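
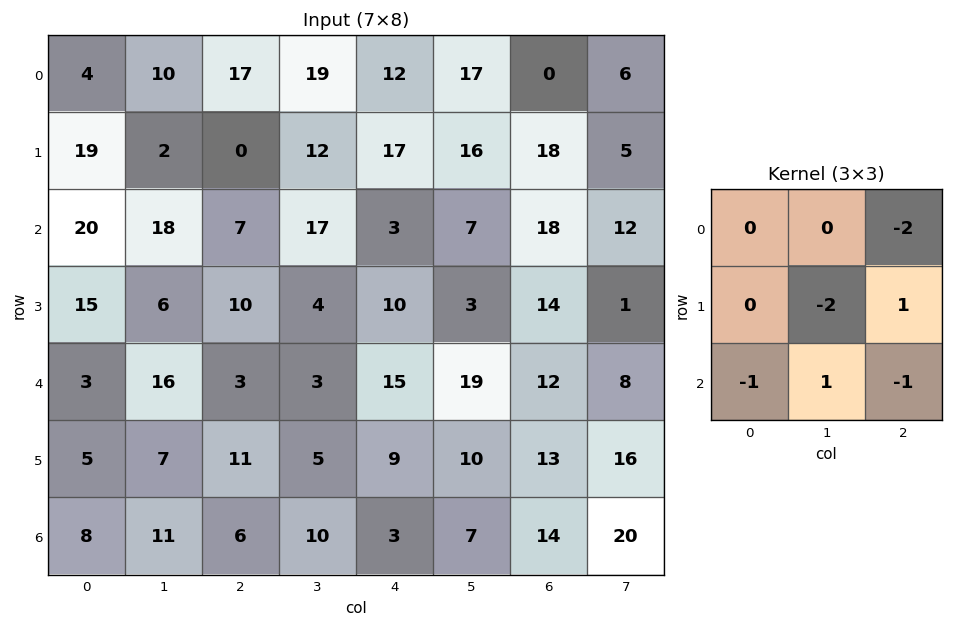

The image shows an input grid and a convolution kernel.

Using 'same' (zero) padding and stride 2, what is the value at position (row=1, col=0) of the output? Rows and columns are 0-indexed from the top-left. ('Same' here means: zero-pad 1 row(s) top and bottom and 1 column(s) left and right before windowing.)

-17

The receptive field on the zero-padded input at this output position is [0 19 2 / 0 20 18 / 0 15 6]. Elementwise product with the kernel and sum: 2·-2 + 20·-2 + 18·1 + 0·-1 + 15·1 + 6·-1.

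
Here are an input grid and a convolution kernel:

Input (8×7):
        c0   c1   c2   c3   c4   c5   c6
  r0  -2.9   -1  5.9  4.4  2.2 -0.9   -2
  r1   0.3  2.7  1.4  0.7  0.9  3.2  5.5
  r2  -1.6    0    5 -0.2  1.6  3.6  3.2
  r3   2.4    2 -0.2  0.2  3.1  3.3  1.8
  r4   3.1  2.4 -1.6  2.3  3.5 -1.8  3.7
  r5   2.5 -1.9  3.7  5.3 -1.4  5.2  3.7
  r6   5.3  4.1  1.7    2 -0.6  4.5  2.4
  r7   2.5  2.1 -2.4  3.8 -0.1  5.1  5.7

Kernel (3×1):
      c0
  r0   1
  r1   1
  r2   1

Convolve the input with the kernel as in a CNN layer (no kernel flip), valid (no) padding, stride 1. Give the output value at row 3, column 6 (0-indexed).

9.2

The receptive field on the input at this output position is [1.8 / 3.7 / 3.7]. Elementwise product with the kernel and sum: 1.8·1 + 3.7·1 + 3.7·1.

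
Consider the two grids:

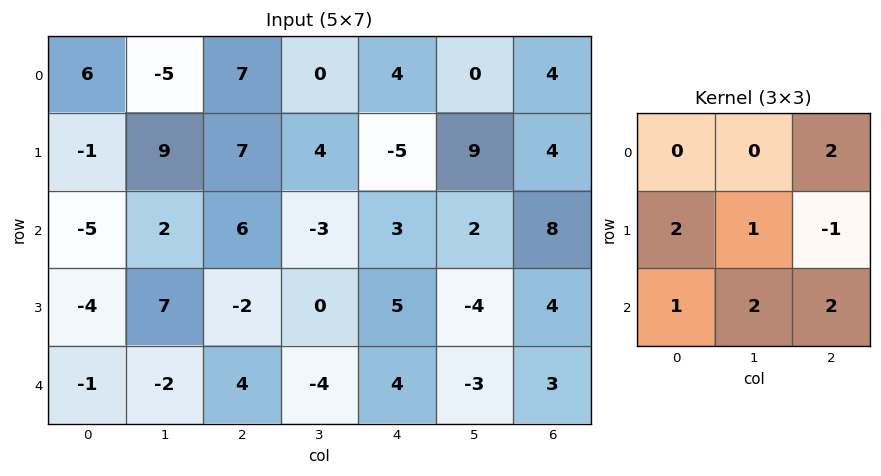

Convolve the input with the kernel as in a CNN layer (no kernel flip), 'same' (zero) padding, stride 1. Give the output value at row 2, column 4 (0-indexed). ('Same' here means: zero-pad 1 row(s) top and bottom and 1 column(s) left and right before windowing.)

15

The receptive field on the zero-padded input at this output position is [4 -5 9 / -3 3 2 / 0 5 -4]. Elementwise product with the kernel and sum: 9·2 + -3·2 + 3·1 + 2·-1 + 0·1 + 5·2 + -4·2.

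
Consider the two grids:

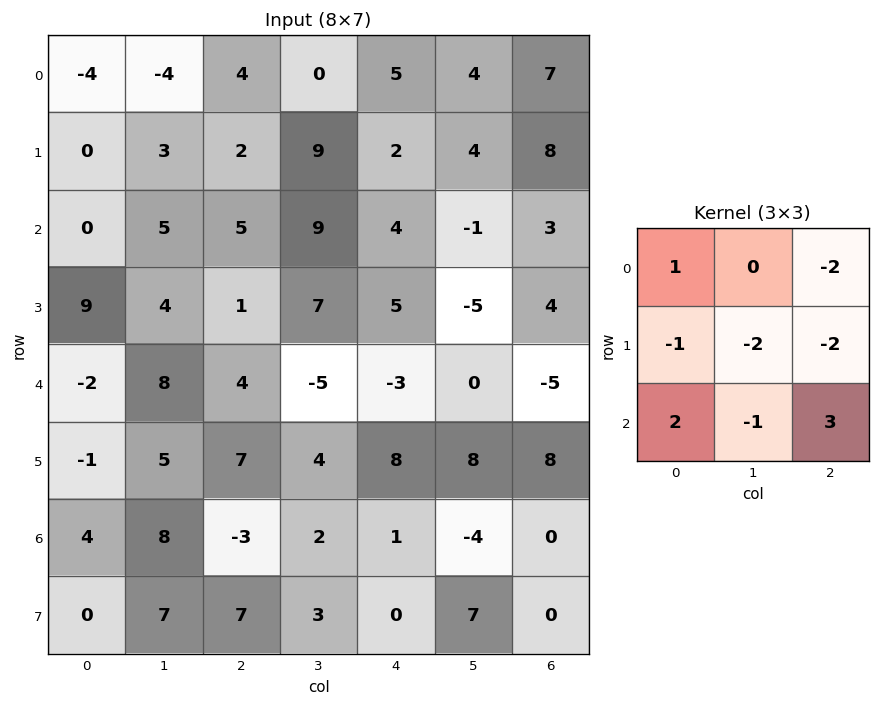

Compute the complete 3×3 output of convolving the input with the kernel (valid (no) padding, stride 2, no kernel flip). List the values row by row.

-12 -17 -17
-29 -24 -26
-42 -26 -27

Output[0,0]: The receptive field on the input at this output position is [-4 -4 4 / 0 3 2 / 0 5 5]. Elementwise product with the kernel and sum: -4·1 + 4·-2 + 0·-1 + 3·-2 + 2·-2 + 0·2 + 5·-1 + 5·3.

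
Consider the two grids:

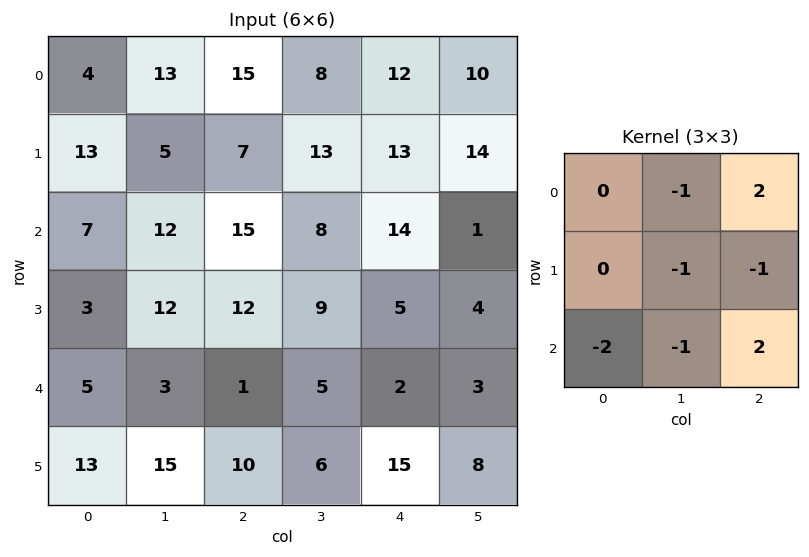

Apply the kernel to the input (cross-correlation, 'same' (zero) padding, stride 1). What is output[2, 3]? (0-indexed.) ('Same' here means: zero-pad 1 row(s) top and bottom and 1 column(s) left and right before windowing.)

-32

The receptive field on the zero-padded input at this output position is [7 13 13 / 15 8 14 / 12 9 5]. Elementwise product with the kernel and sum: 13·-1 + 13·2 + 8·-1 + 14·-1 + 12·-2 + 9·-1 + 5·2.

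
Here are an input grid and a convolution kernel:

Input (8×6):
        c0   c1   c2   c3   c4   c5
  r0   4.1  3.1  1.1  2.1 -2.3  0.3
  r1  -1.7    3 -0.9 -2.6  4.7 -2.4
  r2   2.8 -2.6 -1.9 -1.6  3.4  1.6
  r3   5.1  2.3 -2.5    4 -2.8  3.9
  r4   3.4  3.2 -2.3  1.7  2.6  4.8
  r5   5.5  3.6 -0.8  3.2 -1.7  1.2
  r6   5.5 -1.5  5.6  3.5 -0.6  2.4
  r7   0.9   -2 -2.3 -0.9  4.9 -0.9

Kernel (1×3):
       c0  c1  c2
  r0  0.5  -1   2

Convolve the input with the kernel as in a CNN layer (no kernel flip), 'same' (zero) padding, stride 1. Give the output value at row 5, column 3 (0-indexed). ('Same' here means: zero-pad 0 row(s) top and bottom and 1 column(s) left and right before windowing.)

The receptive field on the zero-padded input at this output position is [-0.8 3.2 -1.7]. Elementwise product with the kernel and sum: -0.8·0.5 + 3.2·-1 + -1.7·2.

-7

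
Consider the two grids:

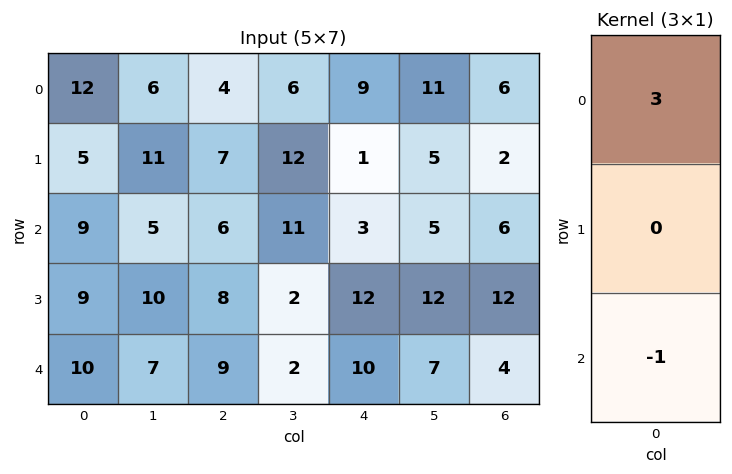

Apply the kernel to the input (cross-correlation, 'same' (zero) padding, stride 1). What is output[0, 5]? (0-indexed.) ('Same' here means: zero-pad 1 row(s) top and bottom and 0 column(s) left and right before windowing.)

-5

The receptive field on the zero-padded input at this output position is [0 / 11 / 5]. Elementwise product with the kernel and sum: 0·3 + 5·-1.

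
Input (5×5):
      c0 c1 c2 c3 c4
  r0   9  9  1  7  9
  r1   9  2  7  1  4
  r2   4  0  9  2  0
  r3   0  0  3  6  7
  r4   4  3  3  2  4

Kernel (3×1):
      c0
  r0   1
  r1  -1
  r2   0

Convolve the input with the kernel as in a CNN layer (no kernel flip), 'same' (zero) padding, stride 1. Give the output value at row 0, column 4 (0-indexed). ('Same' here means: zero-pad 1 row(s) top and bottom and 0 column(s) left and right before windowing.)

The receptive field on the zero-padded input at this output position is [0 / 9 / 4]. Elementwise product with the kernel and sum: 0·1 + 9·-1.

-9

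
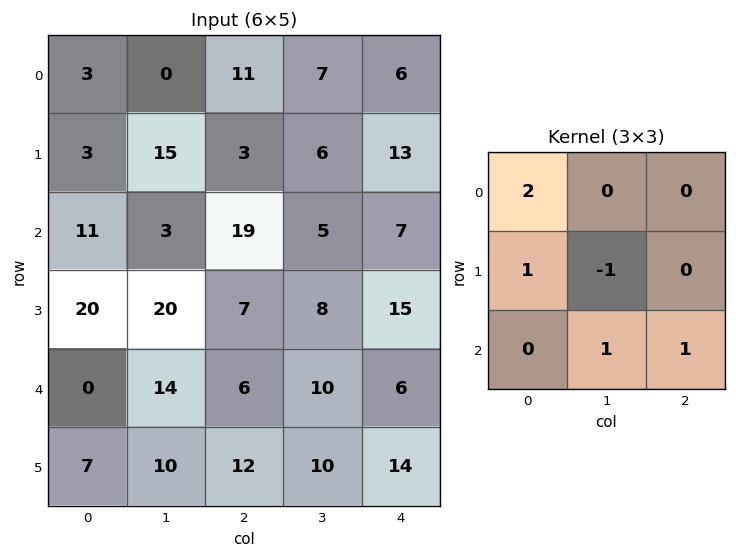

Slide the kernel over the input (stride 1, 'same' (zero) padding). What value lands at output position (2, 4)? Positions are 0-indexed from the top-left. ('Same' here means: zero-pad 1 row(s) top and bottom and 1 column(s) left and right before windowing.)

The receptive field on the zero-padded input at this output position is [6 13 0 / 5 7 0 / 8 15 0]. Elementwise product with the kernel and sum: 6·2 + 5·1 + 7·-1 + 15·1 + 0·1.

25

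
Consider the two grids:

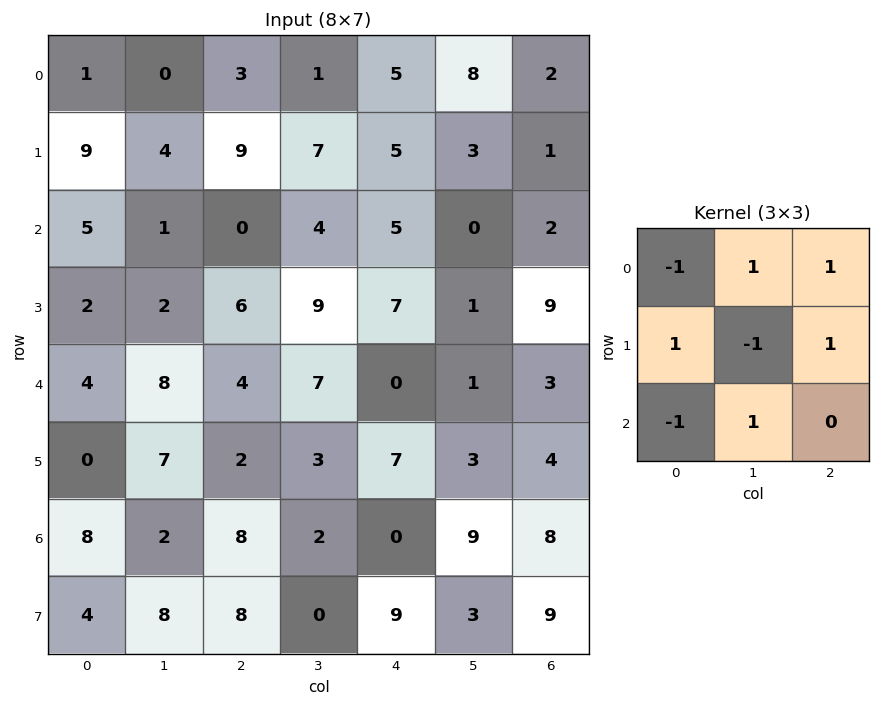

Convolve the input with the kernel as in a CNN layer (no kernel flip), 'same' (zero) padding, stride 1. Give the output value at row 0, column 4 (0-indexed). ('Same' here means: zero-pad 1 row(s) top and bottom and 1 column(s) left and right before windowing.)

The receptive field on the zero-padded input at this output position is [0 0 0 / 1 5 8 / 7 5 3]. Elementwise product with the kernel and sum: 0·-1 + 0·1 + 0·1 + 1·1 + 5·-1 + 8·1 + 7·-1 + 5·1.

2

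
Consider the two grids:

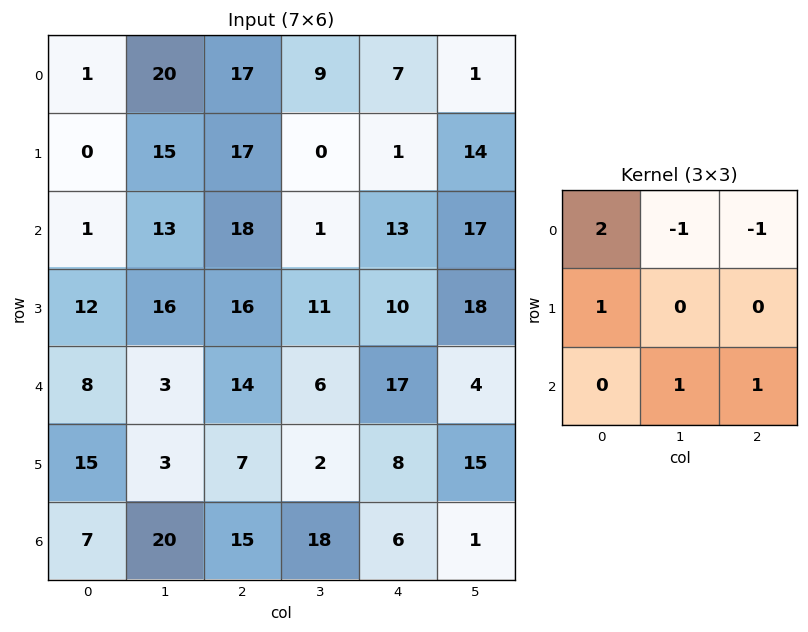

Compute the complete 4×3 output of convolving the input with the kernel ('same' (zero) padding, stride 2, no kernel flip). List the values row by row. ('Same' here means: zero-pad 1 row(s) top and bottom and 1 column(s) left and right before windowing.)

15 37 24
13 53 14
-10 17 23
-18 17 -1

Output[0,0]: The receptive field on the zero-padded input at this output position is [0 0 0 / 0 1 20 / 0 0 15]. Elementwise product with the kernel and sum: 0·2 + 0·-1 + 0·-1 + 0·1 + 0·1 + 15·1.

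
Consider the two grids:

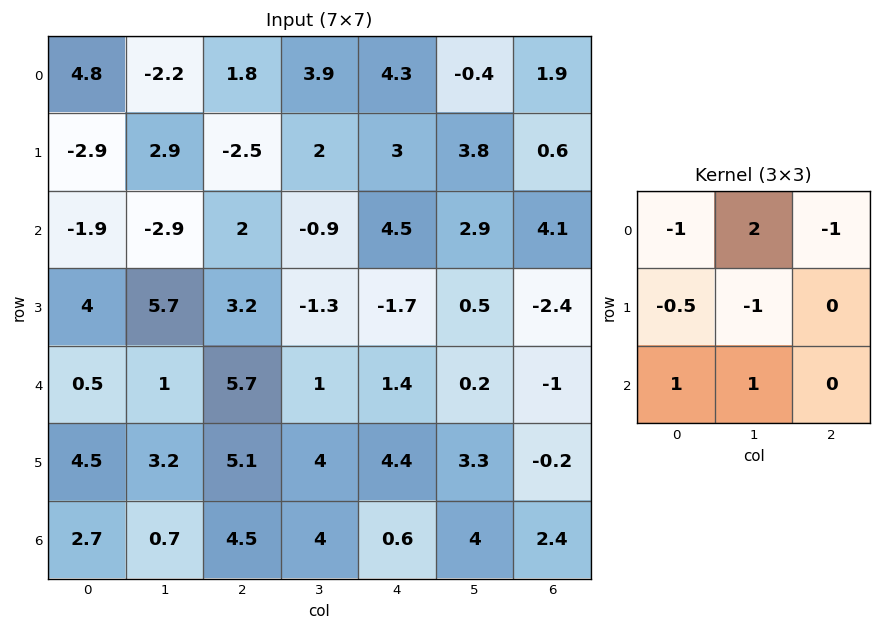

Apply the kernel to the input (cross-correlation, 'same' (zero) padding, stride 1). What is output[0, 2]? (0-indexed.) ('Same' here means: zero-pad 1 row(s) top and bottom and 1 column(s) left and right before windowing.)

-0.3

The receptive field on the zero-padded input at this output position is [0 0 0 / -2.2 1.8 3.9 / 2.9 -2.5 2]. Elementwise product with the kernel and sum: 0·-1 + 0·2 + 0·-1 + -2.2·-0.5 + 1.8·-1 + 2.9·1 + -2.5·1.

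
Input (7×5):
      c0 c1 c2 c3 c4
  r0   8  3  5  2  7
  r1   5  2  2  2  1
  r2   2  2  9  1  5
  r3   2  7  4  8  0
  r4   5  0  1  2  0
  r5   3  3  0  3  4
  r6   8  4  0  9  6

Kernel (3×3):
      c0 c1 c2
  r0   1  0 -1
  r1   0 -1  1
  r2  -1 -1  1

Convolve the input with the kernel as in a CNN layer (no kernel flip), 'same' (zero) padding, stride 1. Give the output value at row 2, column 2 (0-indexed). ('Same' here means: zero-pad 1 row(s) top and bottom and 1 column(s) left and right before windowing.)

The receptive field on the zero-padded input at this output position is [2 2 2 / 2 9 1 / 7 4 8]. Elementwise product with the kernel and sum: 2·1 + 2·-1 + 9·-1 + 1·1 + 7·-1 + 4·-1 + 8·1.

-11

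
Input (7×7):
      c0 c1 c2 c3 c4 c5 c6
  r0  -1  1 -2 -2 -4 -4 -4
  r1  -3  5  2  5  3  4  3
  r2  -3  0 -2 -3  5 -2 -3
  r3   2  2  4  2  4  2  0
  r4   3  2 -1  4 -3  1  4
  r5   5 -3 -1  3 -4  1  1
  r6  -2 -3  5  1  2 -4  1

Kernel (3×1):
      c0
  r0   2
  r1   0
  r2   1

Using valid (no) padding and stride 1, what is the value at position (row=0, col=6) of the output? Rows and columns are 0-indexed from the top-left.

-11

The receptive field on the input at this output position is [-4 / 3 / -3]. Elementwise product with the kernel and sum: -4·2 + -3·1.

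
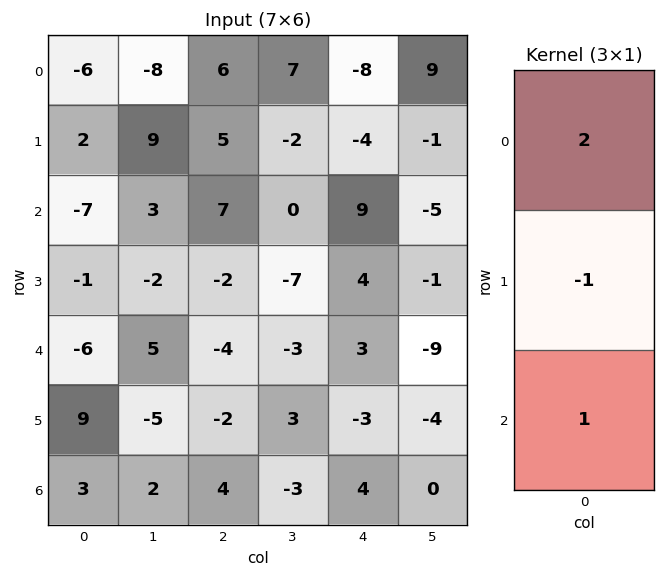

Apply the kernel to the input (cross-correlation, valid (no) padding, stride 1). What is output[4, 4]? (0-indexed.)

The receptive field on the input at this output position is [3 / -3 / 4]. Elementwise product with the kernel and sum: 3·2 + -3·-1 + 4·1.

13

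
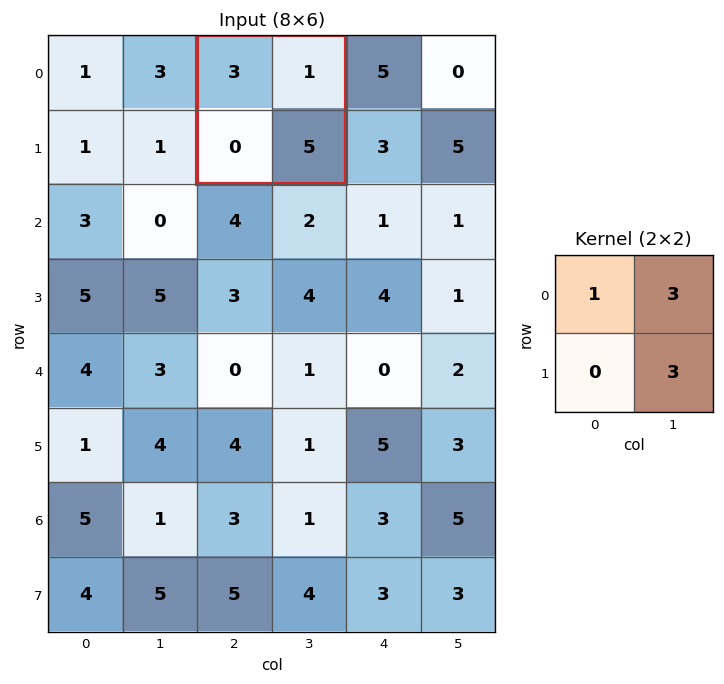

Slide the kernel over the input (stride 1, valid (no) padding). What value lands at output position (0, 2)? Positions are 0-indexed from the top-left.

21

The receptive field on the input at this output position is [3 1 / 0 5]. Elementwise product with the kernel and sum: 3·1 + 1·3 + 5·3.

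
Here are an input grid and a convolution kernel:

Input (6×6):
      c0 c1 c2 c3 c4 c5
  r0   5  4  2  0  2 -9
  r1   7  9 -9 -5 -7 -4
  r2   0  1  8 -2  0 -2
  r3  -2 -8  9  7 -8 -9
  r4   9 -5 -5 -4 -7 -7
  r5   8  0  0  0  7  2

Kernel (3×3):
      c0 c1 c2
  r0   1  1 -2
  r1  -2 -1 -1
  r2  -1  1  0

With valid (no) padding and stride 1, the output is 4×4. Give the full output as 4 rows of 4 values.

-8 9 18 43
19 19 -16 -13
-26 13 -10 2
-44 6 53 46

Output[0,0]: The receptive field on the input at this output position is [5 4 2 / 7 9 -9 / 0 1 8]. Elementwise product with the kernel and sum: 5·1 + 4·1 + 2·-2 + 7·-2 + 9·-1 + -9·-1 + 0·-1 + 1·1.
Output[0,1]: The receptive field on the input at this output position is [4 2 0 / 9 -9 -5 / 1 8 -2]. Elementwise product with the kernel and sum: 4·1 + 2·1 + 0·-2 + 9·-2 + -9·-1 + -5·-1 + 1·-1 + 8·1.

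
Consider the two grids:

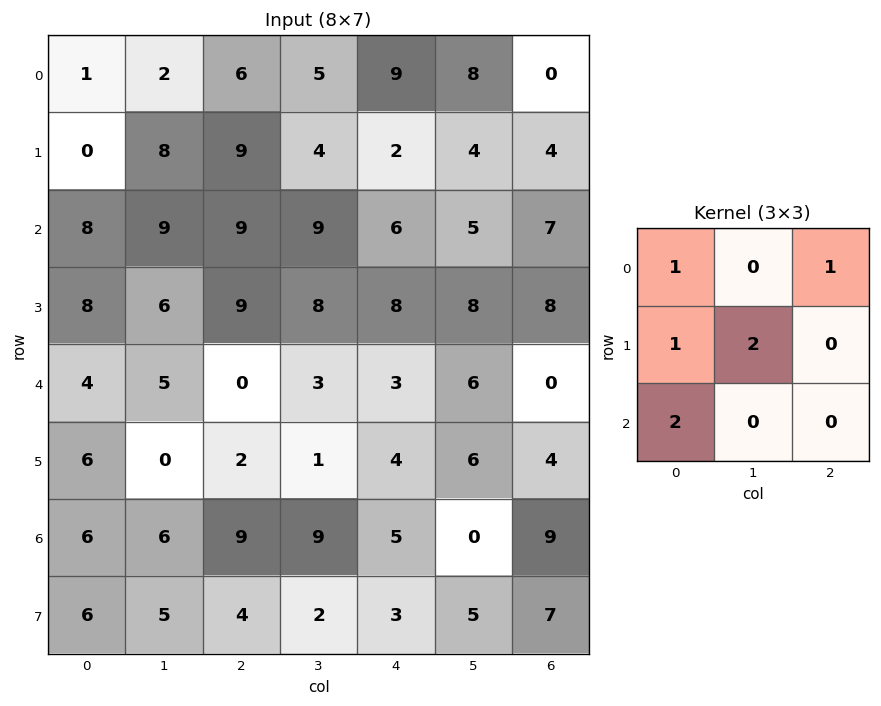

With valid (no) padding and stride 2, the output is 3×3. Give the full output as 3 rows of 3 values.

39 50 31
45 40 43
22 25 29

Output[0,0]: The receptive field on the input at this output position is [1 2 6 / 0 8 9 / 8 9 9]. Elementwise product with the kernel and sum: 1·1 + 6·1 + 0·1 + 8·2 + 8·2.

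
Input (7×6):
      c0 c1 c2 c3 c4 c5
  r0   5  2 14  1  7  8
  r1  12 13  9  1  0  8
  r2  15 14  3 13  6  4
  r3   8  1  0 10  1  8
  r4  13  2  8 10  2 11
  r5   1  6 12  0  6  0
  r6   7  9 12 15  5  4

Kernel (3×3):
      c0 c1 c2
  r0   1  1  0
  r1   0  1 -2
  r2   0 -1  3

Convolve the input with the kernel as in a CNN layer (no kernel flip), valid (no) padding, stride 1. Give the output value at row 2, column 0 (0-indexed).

52

The receptive field on the input at this output position is [15 14 3 / 8 1 0 / 13 2 8]. Elementwise product with the kernel and sum: 15·1 + 14·1 + 1·1 + 0·-2 + 2·-1 + 8·3.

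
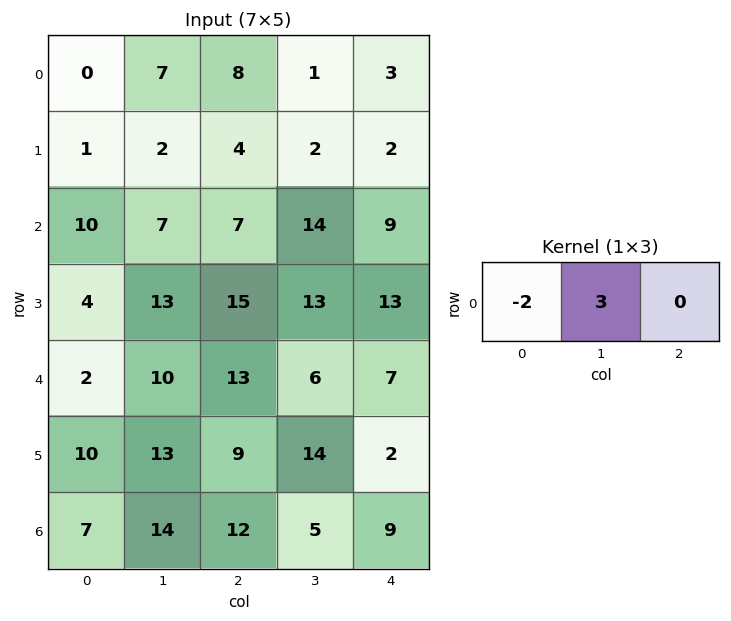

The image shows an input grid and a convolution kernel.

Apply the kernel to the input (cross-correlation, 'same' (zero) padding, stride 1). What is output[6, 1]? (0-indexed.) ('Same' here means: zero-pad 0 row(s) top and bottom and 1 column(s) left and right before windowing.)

28

The receptive field on the zero-padded input at this output position is [7 14 12]. Elementwise product with the kernel and sum: 7·-2 + 14·3.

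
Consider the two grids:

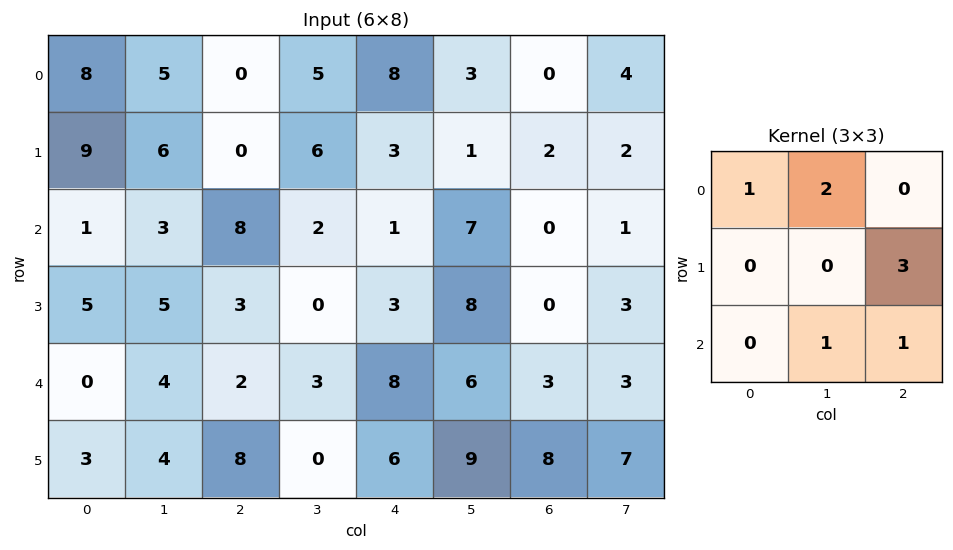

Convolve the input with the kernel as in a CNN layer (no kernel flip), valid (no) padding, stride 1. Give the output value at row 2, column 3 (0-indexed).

42

The receptive field on the input at this output position is [2 1 7 / 0 3 8 / 3 8 6]. Elementwise product with the kernel and sum: 2·1 + 1·2 + 8·3 + 8·1 + 6·1.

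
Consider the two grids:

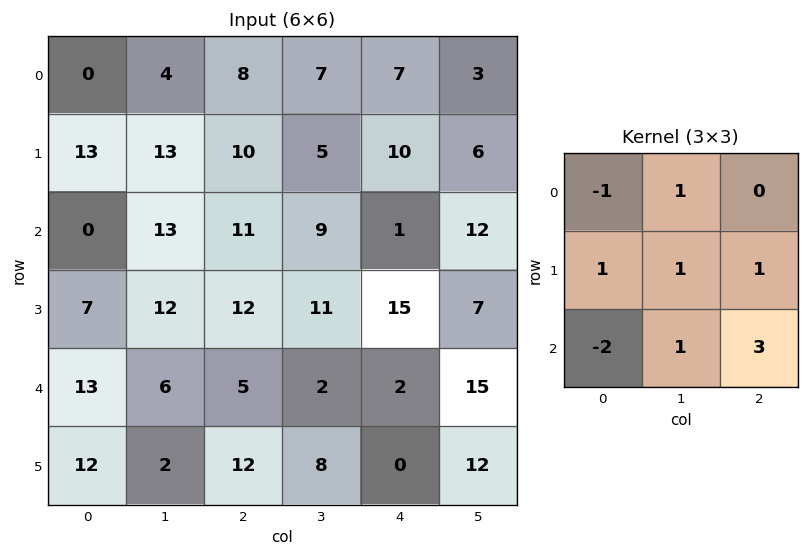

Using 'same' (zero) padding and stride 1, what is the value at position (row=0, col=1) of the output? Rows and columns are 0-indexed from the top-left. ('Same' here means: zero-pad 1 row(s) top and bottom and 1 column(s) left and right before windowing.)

The receptive field on the zero-padded input at this output position is [0 0 0 / 0 4 8 / 13 13 10]. Elementwise product with the kernel and sum: 0·-1 + 0·1 + 0·1 + 4·1 + 8·1 + 13·-2 + 13·1 + 10·3.

29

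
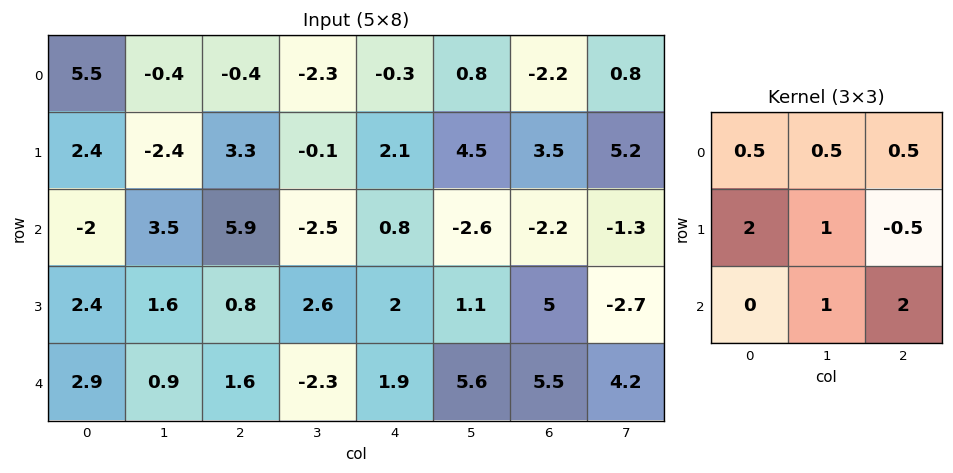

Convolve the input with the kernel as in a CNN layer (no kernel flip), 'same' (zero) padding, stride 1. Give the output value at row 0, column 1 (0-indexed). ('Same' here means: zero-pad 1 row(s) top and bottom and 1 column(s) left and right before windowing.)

15

The receptive field on the zero-padded input at this output position is [0 0 0 / 5.5 -0.4 -0.4 / 2.4 -2.4 3.3]. Elementwise product with the kernel and sum: 0·0.5 + 0·0.5 + 0·0.5 + 5.5·2 + -0.4·1 + -0.4·-0.5 + -2.4·1 + 3.3·2.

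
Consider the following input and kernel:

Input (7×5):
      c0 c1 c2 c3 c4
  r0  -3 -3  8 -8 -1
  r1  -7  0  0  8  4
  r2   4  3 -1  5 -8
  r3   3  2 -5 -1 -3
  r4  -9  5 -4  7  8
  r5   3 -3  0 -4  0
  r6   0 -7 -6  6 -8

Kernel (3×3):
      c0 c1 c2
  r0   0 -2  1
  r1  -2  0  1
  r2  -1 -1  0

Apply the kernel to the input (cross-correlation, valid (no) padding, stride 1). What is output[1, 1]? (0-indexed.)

10

The receptive field on the input at this output position is [0 0 8 / 3 -1 5 / 2 -5 -1]. Elementwise product with the kernel and sum: 0·-2 + 8·1 + 3·-2 + 5·1 + 2·-1 + -5·-1.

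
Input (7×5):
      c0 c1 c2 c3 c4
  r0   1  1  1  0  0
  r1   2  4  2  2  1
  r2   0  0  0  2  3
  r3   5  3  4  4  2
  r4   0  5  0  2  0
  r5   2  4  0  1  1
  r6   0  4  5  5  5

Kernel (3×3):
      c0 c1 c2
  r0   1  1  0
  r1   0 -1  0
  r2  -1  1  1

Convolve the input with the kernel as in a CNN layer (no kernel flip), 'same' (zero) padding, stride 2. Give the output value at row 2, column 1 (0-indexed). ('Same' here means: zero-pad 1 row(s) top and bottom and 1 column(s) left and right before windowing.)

4

The receptive field on the zero-padded input at this output position is [3 4 4 / 5 0 2 / 4 0 1]. Elementwise product with the kernel and sum: 3·1 + 4·1 + 0·-1 + 4·-1 + 0·1 + 1·1.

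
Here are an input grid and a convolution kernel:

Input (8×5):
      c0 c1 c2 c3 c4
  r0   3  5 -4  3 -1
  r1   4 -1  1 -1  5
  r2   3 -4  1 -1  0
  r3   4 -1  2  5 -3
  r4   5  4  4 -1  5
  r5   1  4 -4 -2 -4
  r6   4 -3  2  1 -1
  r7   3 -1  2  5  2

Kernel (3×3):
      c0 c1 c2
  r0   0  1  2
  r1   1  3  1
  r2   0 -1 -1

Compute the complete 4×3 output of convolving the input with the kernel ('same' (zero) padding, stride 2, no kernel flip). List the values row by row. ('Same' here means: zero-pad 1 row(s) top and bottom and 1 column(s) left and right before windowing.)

Output[0,0]: The receptive field on the zero-padded input at this output position is [0 0 0 / 0 3 5 / 0 4 -1]. Elementwise product with the kernel and sum: 0·1 + 0·2 + 0·1 + 3·3 + 5·1 + 4·-1 + -1·-1.
Output[0,1]: The receptive field on the zero-padded input at this output position is [0 0 0 / 5 -4 3 / -1 1 -1]. Elementwise product with the kernel and sum: 0·1 + 0·2 + 5·1 + -4·3 + 3·1 + 1·-1 + -1·-1.

11 -4 -5
4 -10 7
16 33 15
16 -11 -8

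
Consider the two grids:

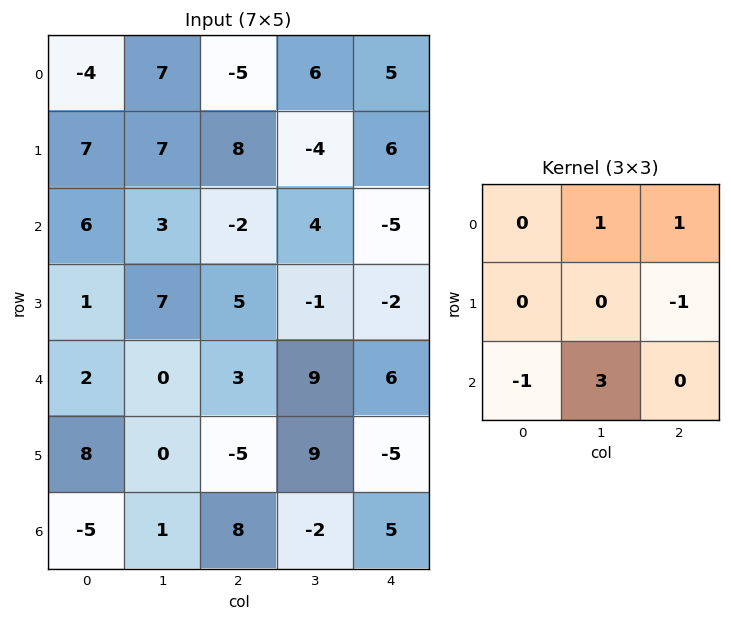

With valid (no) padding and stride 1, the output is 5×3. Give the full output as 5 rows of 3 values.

-3 -4 19
37 8 -1
-6 12 25
1 -20 23
16 26 6

Output[0,0]: The receptive field on the input at this output position is [-4 7 -5 / 7 7 8 / 6 3 -2]. Elementwise product with the kernel and sum: 7·1 + -5·1 + 8·-1 + 6·-1 + 3·3.
Output[0,1]: The receptive field on the input at this output position is [7 -5 6 / 7 8 -4 / 3 -2 4]. Elementwise product with the kernel and sum: -5·1 + 6·1 + -4·-1 + 3·-1 + -2·3.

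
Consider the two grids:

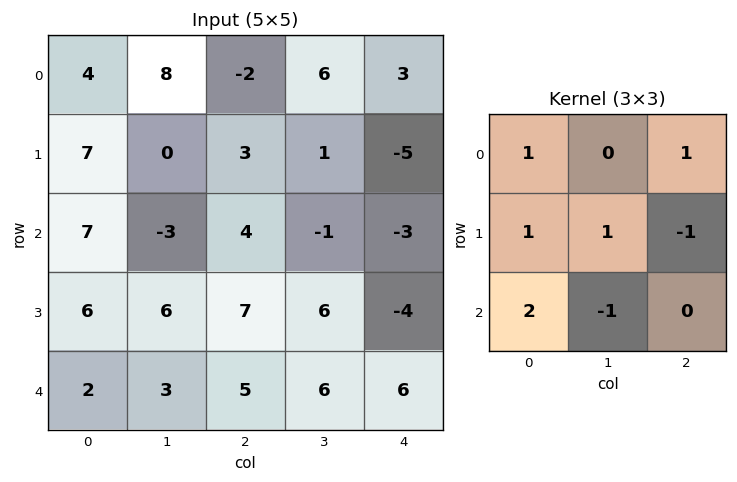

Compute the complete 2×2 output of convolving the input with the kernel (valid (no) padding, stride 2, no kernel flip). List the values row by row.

Output[0,0]: The receptive field on the input at this output position is [4 8 -2 / 7 0 3 / 7 -3 4]. Elementwise product with the kernel and sum: 4·1 + -2·1 + 7·1 + 0·1 + 3·-1 + 7·2 + -3·-1.

23 19
17 22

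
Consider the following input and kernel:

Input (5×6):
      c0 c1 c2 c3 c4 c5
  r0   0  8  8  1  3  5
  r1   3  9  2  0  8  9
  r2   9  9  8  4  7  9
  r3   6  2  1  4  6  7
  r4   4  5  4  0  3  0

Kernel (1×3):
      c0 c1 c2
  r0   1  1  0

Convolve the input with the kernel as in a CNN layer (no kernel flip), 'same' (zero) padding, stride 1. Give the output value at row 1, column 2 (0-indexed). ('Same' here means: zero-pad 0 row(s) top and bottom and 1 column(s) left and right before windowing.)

The receptive field on the zero-padded input at this output position is [9 2 0]. Elementwise product with the kernel and sum: 9·1 + 2·1.

11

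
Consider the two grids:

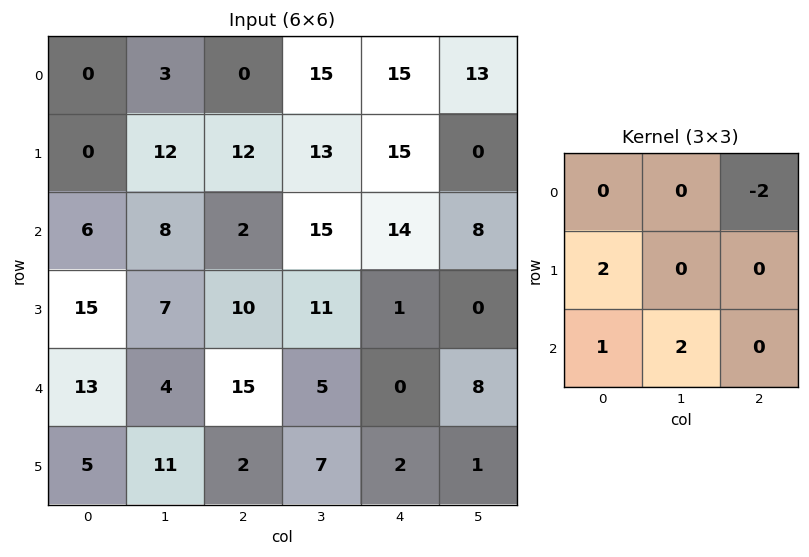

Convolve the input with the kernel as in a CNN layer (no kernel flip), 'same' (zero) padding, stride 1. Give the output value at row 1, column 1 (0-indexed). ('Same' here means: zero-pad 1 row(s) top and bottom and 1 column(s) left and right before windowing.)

22

The receptive field on the zero-padded input at this output position is [0 3 0 / 0 12 12 / 6 8 2]. Elementwise product with the kernel and sum: 0·-2 + 0·2 + 6·1 + 8·2.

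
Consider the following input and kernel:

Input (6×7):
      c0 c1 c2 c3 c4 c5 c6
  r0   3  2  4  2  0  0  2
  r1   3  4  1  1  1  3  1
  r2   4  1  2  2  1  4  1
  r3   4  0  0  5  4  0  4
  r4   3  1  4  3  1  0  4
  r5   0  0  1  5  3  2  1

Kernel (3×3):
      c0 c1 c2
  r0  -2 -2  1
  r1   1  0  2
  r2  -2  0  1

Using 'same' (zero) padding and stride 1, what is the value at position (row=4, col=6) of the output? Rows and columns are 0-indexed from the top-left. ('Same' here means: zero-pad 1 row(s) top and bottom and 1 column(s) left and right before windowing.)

-12

The receptive field on the zero-padded input at this output position is [0 4 0 / 0 4 0 / 2 1 0]. Elementwise product with the kernel and sum: 0·-2 + 4·-2 + 0·1 + 0·1 + 0·2 + 2·-2 + 0·1.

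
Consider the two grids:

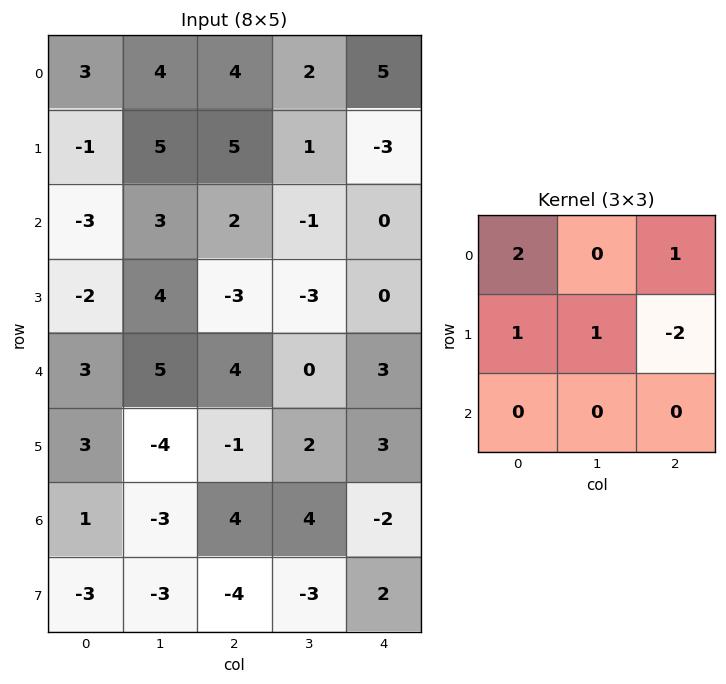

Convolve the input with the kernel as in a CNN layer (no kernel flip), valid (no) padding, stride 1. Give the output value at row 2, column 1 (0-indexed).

The receptive field on the input at this output position is [3 2 -1 / 4 -3 -3 / 5 4 0]. Elementwise product with the kernel and sum: 3·2 + -1·1 + 4·1 + -3·1 + -3·-2.

12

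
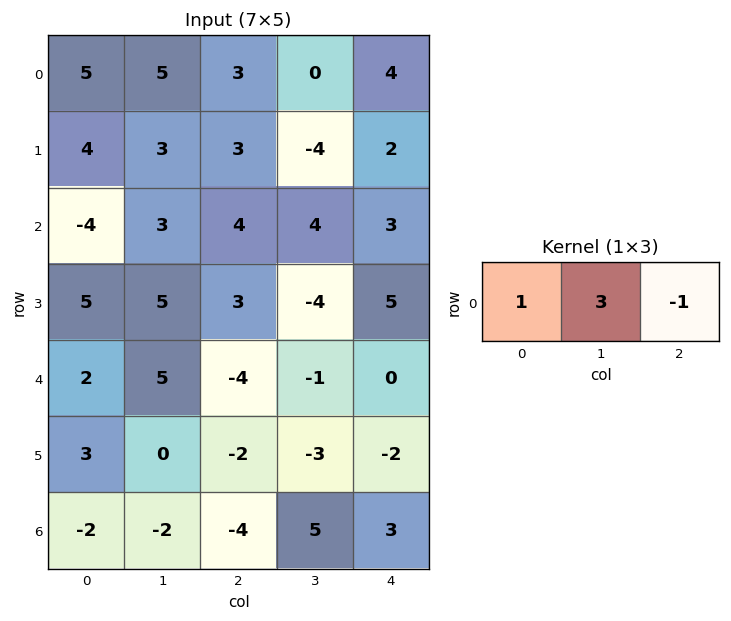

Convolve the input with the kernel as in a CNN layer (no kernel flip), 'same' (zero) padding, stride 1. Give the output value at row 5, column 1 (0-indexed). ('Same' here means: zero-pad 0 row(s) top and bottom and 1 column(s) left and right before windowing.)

The receptive field on the zero-padded input at this output position is [3 0 -2]. Elementwise product with the kernel and sum: 3·1 + 0·3 + -2·-1.

5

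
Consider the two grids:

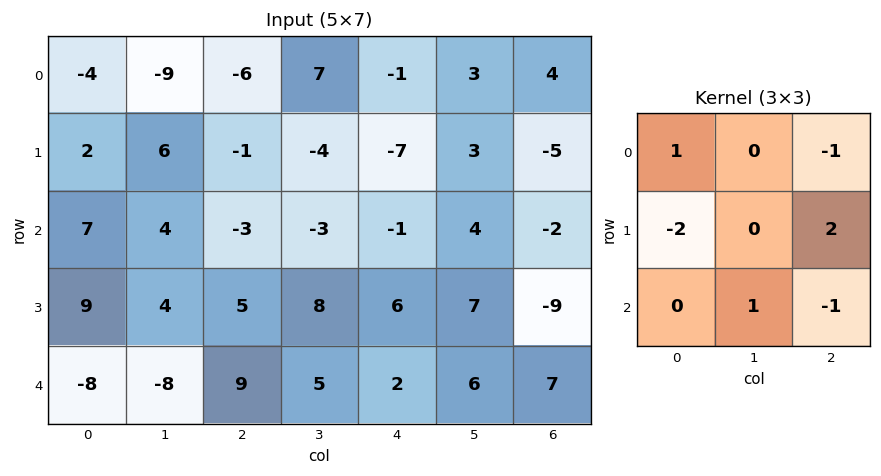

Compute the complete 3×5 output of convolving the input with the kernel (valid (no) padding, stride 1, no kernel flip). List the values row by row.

Output[0,0]: The receptive field on the input at this output position is [-4 -9 -6 / 2 6 -1 / 7 4 -3]. Elementwise product with the kernel and sum: -4·1 + -6·-1 + 2·-2 + -1·2 + 4·1 + -3·-1.

3 -36 -19 13 5
-18 -7 12 6 12
-15 19 3 -13 -30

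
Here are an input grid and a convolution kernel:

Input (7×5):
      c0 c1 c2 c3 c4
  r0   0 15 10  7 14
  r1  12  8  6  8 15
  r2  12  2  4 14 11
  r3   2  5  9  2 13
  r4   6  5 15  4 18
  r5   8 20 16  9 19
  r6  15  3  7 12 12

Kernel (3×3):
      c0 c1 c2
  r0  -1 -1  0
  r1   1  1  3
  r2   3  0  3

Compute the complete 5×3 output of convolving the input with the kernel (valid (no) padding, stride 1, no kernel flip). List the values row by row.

71 61 87
39 55 103
83 41 131
121 105 167
131 88 120

Output[0,0]: The receptive field on the input at this output position is [0 15 10 / 12 8 6 / 12 2 4]. Elementwise product with the kernel and sum: 0·-1 + 15·-1 + 12·1 + 8·1 + 6·3 + 12·3 + 4·3.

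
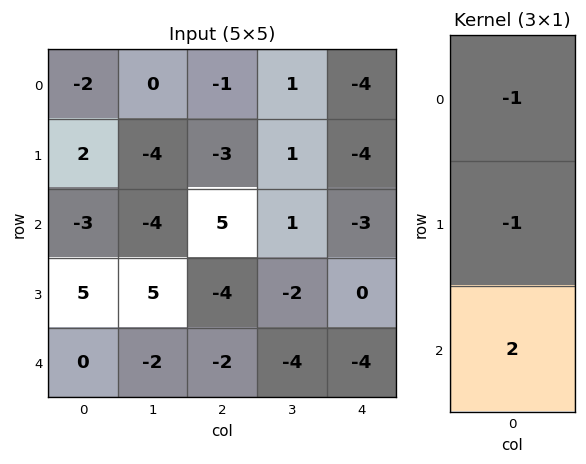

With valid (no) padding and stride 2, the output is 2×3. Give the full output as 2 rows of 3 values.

-6 14 2
-2 -5 -5

Output[0,0]: The receptive field on the input at this output position is [-2 / 2 / -3]. Elementwise product with the kernel and sum: -2·-1 + 2·-1 + -3·2.
Output[0,1]: The receptive field on the input at this output position is [-1 / -3 / 5]. Elementwise product with the kernel and sum: -1·-1 + -3·-1 + 5·2.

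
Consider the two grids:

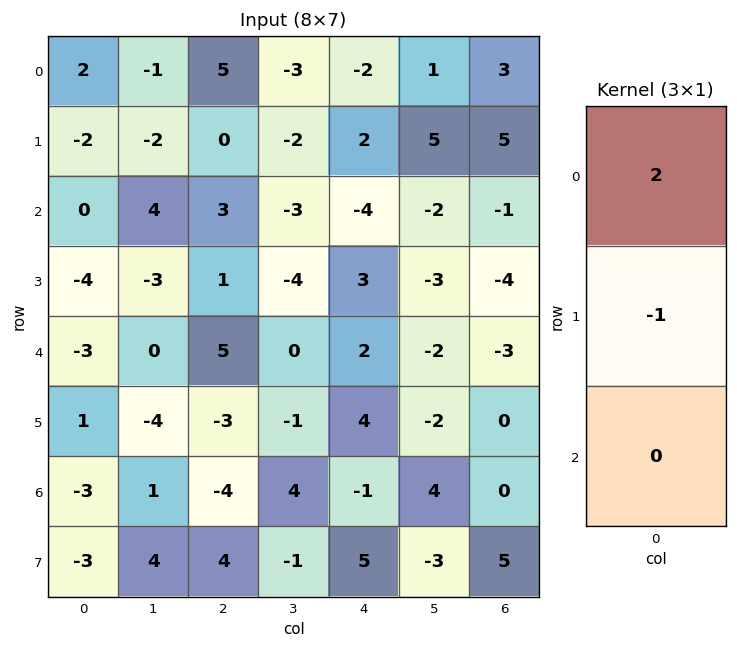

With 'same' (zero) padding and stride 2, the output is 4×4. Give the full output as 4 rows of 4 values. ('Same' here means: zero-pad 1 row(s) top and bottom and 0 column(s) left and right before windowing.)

Output[0,0]: The receptive field on the zero-padded input at this output position is [0 / 2 / -2]. Elementwise product with the kernel and sum: 0·2 + 2·-1.
Output[0,1]: The receptive field on the zero-padded input at this output position is [0 / 5 / 0]. Elementwise product with the kernel and sum: 0·2 + 5·-1.

-2 -5 2 -3
-4 -3 8 11
-5 -3 4 -5
5 -2 9 0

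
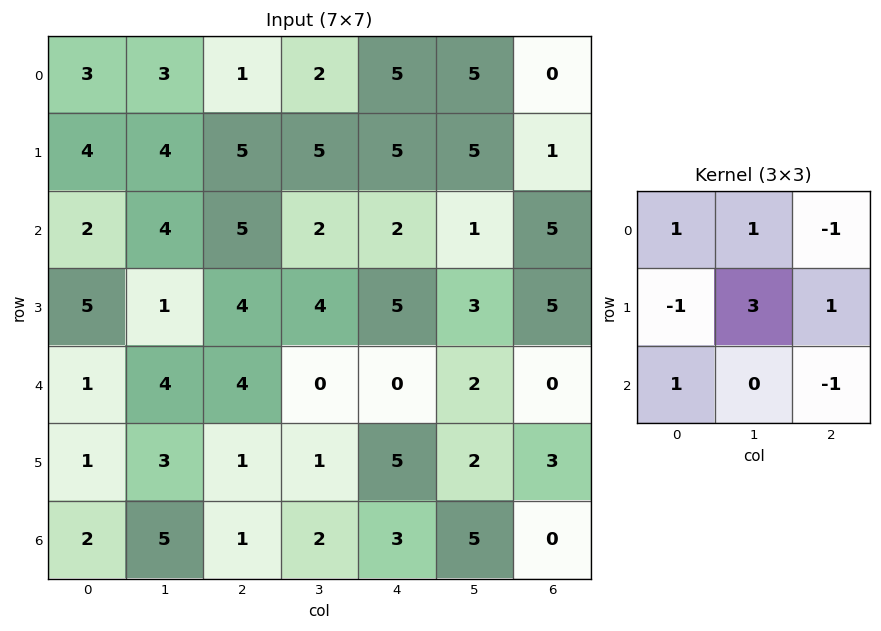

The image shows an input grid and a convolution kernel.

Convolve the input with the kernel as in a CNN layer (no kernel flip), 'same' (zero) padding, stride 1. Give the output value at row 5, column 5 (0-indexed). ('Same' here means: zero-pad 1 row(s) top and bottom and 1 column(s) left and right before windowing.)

9

The receptive field on the zero-padded input at this output position is [0 2 0 / 5 2 3 / 3 5 0]. Elementwise product with the kernel and sum: 0·1 + 2·1 + 0·-1 + 5·-1 + 2·3 + 3·1 + 3·1 + 0·-1.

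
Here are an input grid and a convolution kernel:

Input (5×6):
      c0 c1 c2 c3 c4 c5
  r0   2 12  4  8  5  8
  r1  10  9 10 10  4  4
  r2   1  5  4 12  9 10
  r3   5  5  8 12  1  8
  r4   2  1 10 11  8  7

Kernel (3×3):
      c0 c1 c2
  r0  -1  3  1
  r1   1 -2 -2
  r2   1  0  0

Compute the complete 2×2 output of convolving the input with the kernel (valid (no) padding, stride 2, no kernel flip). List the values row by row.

Output[0,0]: The receptive field on the input at this output position is [2 12 4 / 10 9 10 / 1 5 4]. Elementwise product with the kernel and sum: 2·-1 + 12·3 + 4·1 + 10·1 + 9·-2 + 10·-2 + 1·1.

11 11
-1 33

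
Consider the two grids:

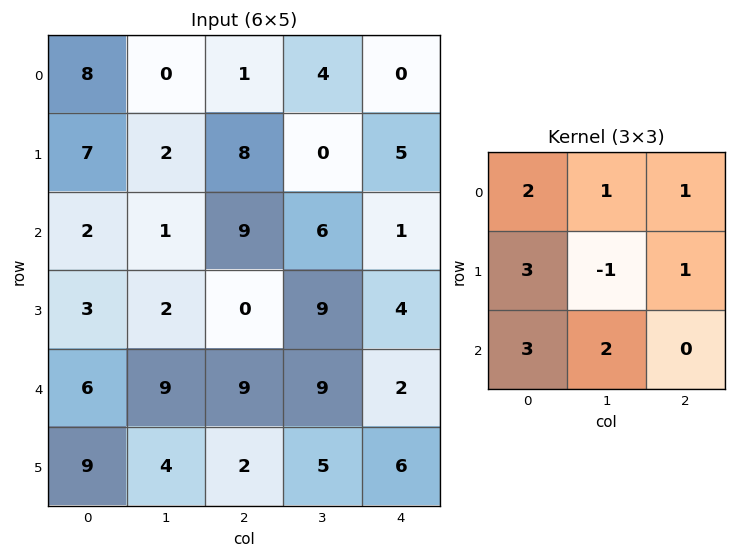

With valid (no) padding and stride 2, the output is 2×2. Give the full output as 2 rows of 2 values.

52 74
57 65

Output[0,0]: The receptive field on the input at this output position is [8 0 1 / 7 2 8 / 2 1 9]. Elementwise product with the kernel and sum: 8·2 + 0·1 + 1·1 + 7·3 + 2·-1 + 8·1 + 2·3 + 1·2.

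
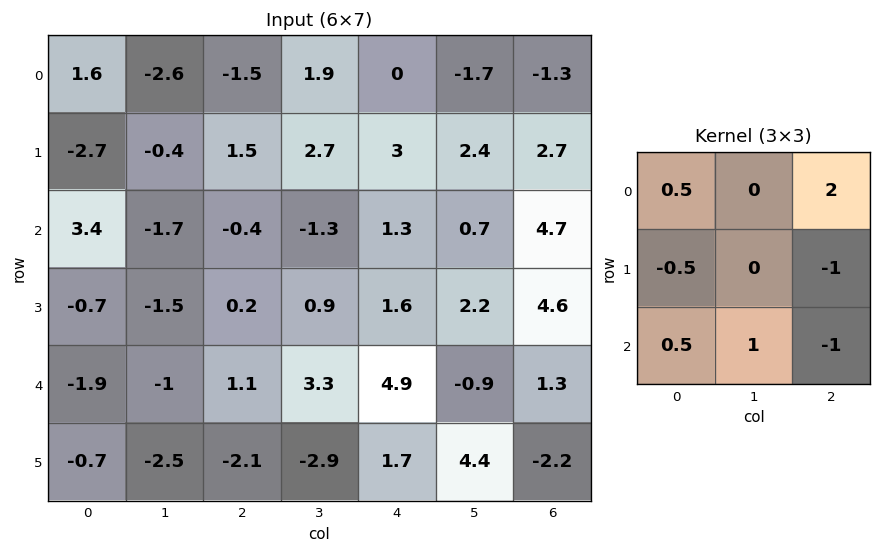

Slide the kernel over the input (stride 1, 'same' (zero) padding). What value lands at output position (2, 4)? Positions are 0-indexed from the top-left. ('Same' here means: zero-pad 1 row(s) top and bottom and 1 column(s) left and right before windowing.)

5.95

The receptive field on the zero-padded input at this output position is [2.7 3 2.4 / -1.3 1.3 0.7 / 0.9 1.6 2.2]. Elementwise product with the kernel and sum: 2.7·0.5 + 2.4·2 + -1.3·-0.5 + 0.7·-1 + 0.9·0.5 + 1.6·1 + 2.2·-1.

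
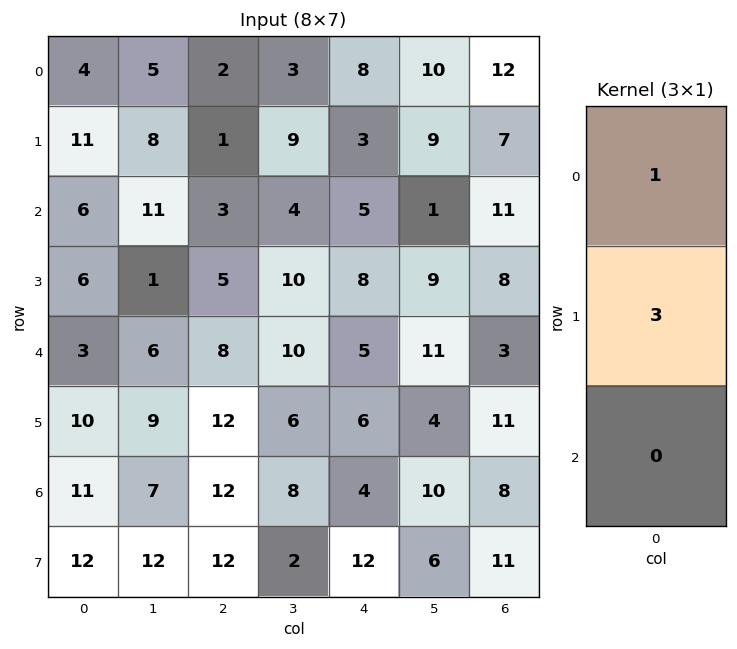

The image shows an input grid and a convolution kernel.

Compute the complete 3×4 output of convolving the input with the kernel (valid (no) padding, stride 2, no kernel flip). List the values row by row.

37 5 17 33
24 18 29 35
33 44 23 36

Output[0,0]: The receptive field on the input at this output position is [4 / 11 / 6]. Elementwise product with the kernel and sum: 4·1 + 11·3.
Output[0,1]: The receptive field on the input at this output position is [2 / 1 / 3]. Elementwise product with the kernel and sum: 2·1 + 1·3.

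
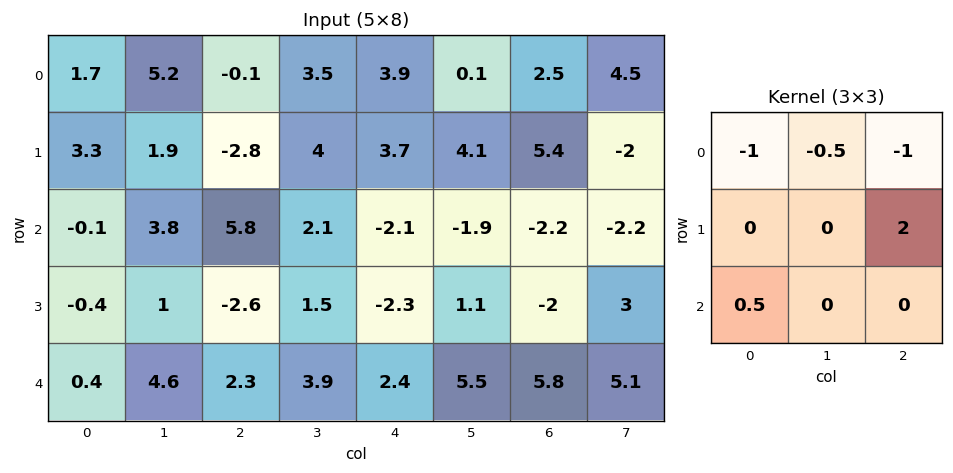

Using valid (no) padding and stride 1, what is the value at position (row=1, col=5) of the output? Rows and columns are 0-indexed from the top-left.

-8.65

The receptive field on the input at this output position is [4.1 5.4 -2 / -1.9 -2.2 -2.2 / 1.1 -2 3]. Elementwise product with the kernel and sum: 4.1·-1 + 5.4·-0.5 + -2·-1 + -2.2·2 + 1.1·0.5.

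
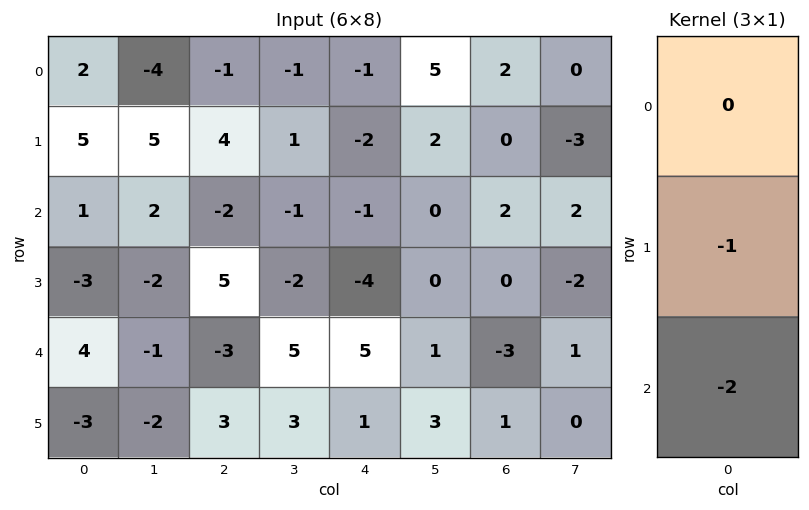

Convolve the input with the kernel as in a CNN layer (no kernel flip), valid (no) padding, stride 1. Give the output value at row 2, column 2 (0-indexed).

1

The receptive field on the input at this output position is [-2 / 5 / -3]. Elementwise product with the kernel and sum: 5·-1 + -3·-2.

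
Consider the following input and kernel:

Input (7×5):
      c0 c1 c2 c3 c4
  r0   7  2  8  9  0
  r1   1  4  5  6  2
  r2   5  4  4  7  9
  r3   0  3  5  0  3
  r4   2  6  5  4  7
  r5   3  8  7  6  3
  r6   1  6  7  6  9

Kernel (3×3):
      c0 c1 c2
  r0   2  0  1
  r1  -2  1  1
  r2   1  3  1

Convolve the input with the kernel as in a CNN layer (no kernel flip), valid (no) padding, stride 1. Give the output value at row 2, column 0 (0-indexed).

The receptive field on the input at this output position is [5 4 4 / 0 3 5 / 2 6 5]. Elementwise product with the kernel and sum: 5·2 + 4·1 + 0·-2 + 3·1 + 5·1 + 2·1 + 6·3 + 5·1.

47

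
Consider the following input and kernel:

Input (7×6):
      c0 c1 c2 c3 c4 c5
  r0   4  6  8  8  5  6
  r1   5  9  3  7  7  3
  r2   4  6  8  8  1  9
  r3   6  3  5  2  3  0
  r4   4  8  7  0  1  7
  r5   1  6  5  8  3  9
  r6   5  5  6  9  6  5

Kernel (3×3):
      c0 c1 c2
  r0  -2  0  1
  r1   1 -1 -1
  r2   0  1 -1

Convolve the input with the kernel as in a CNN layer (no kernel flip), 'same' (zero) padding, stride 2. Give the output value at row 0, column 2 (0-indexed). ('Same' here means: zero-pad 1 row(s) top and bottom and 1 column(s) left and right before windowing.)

1

The receptive field on the zero-padded input at this output position is [0 0 0 / 8 5 6 / 7 7 3]. Elementwise product with the kernel and sum: 0·-2 + 0·1 + 8·1 + 5·-1 + 6·-1 + 7·1 + 3·-1.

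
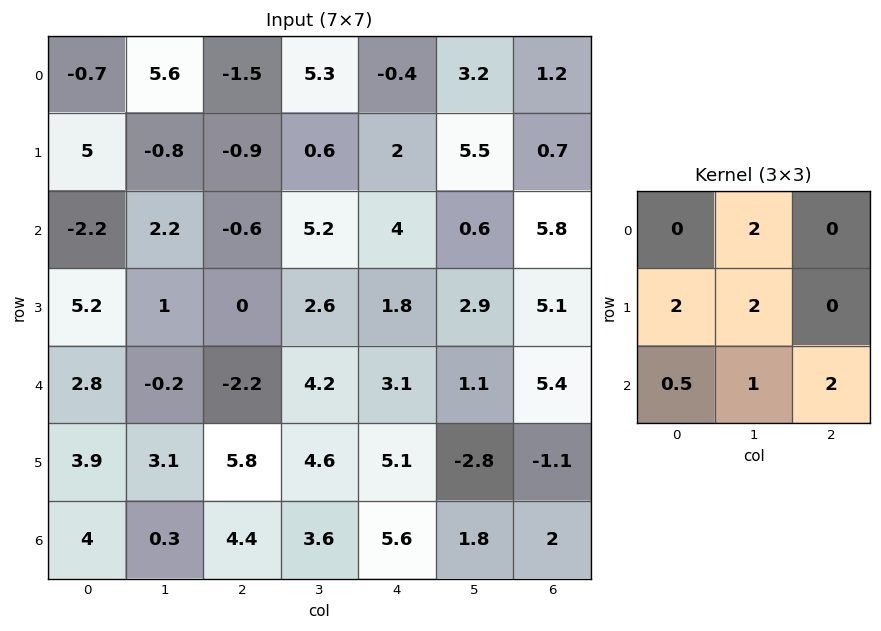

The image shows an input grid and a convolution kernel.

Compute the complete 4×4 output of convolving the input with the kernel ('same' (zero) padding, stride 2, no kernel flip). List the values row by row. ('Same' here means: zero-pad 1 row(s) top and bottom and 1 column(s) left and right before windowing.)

Output[0,0]: The receptive field on the zero-padded input at this output position is [0 0 0 / 0 -0.7 5.6 / 0 5 -0.8]. Elementwise product with the kernel and sum: 0·2 + 0·2 + -0.7·2 + 0·0.5 + 5·1 + -0.8·2.
Output[0,1]: The receptive field on the zero-padded input at this output position is [0 0 0 / 5.6 -1.5 5.3 / -0.8 -0.9 0.6]. Elementwise product with the kernel and sum: 0·2 + 5.6·2 + -1.5·2 + -0.8·0.5 + -0.9·1 + 0.6·2.

2 8.1 23.1 12.25
12.8 7.1 31.3 20.75
26.1 11.75 20 20.7
15.8 21 28.6 5.4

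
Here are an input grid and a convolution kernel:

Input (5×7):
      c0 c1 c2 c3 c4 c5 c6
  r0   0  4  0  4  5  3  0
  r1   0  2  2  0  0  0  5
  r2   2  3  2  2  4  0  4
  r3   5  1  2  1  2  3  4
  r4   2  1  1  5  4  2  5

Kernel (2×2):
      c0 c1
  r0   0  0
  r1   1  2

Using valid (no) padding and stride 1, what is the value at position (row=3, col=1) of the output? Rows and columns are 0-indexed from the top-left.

The receptive field on the input at this output position is [1 2 / 1 1]. Elementwise product with the kernel and sum: 1·1 + 1·2.

3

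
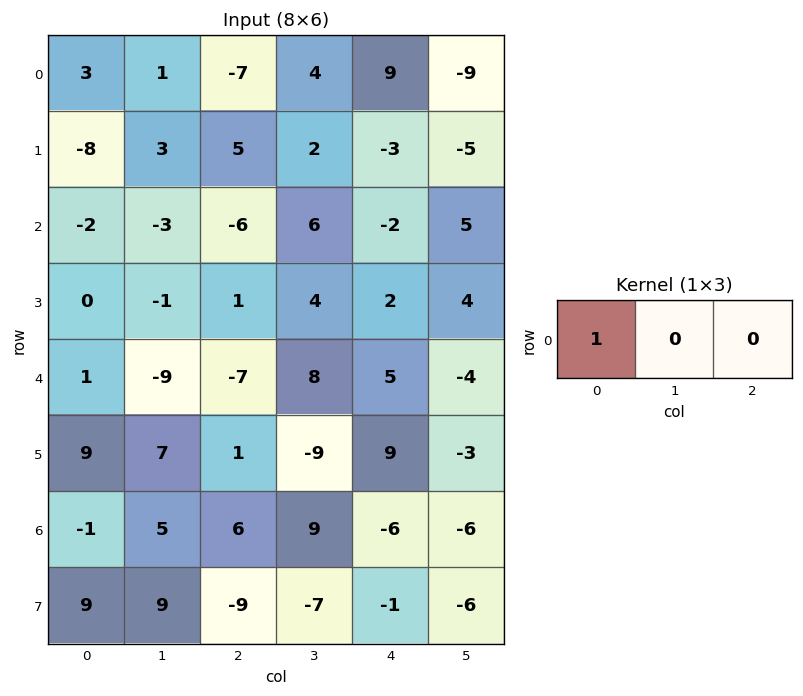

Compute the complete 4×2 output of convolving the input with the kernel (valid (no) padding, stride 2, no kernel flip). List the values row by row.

3 -7
-2 -6
1 -7
-1 6

Output[0,0]: The receptive field on the input at this output position is [3 1 -7]. Elementwise product with the kernel and sum: 3·1.
Output[0,1]: The receptive field on the input at this output position is [-7 4 9]. Elementwise product with the kernel and sum: -7·1.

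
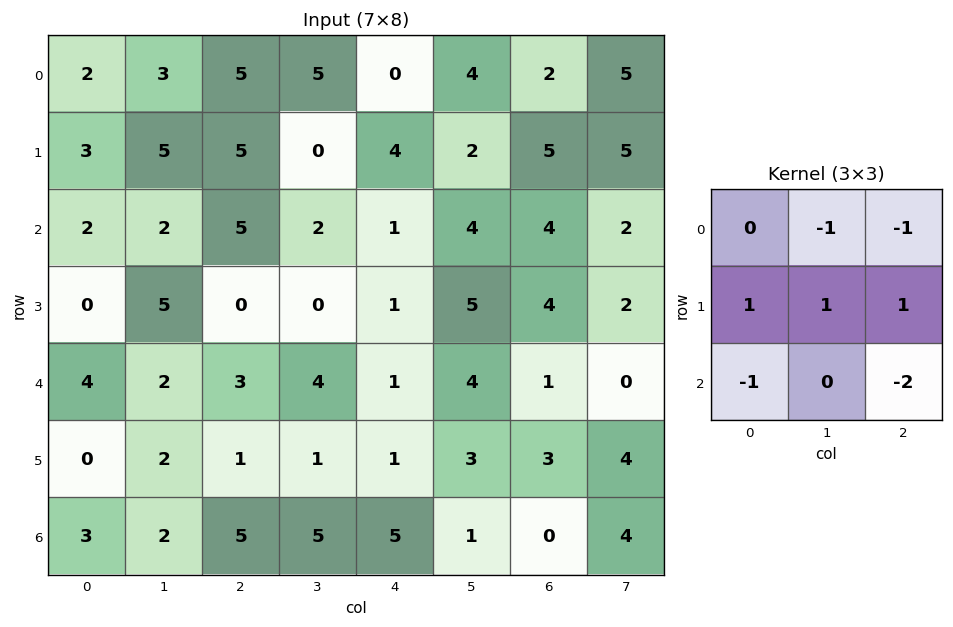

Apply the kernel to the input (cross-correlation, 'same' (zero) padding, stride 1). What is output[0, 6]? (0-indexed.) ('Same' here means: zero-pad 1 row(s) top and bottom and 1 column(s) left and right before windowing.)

-1

The receptive field on the zero-padded input at this output position is [0 0 0 / 4 2 5 / 2 5 5]. Elementwise product with the kernel and sum: 0·-1 + 0·-1 + 4·1 + 2·1 + 5·1 + 2·-1 + 5·-2.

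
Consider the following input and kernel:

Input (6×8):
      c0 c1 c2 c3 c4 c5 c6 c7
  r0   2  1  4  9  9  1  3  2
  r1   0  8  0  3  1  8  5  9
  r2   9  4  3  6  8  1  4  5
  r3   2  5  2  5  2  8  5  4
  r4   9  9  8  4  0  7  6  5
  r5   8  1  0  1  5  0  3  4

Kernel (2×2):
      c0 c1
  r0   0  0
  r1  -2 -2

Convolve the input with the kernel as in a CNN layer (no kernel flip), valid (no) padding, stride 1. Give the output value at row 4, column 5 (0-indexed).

-6

The receptive field on the input at this output position is [7 6 / 0 3]. Elementwise product with the kernel and sum: 0·-2 + 3·-2.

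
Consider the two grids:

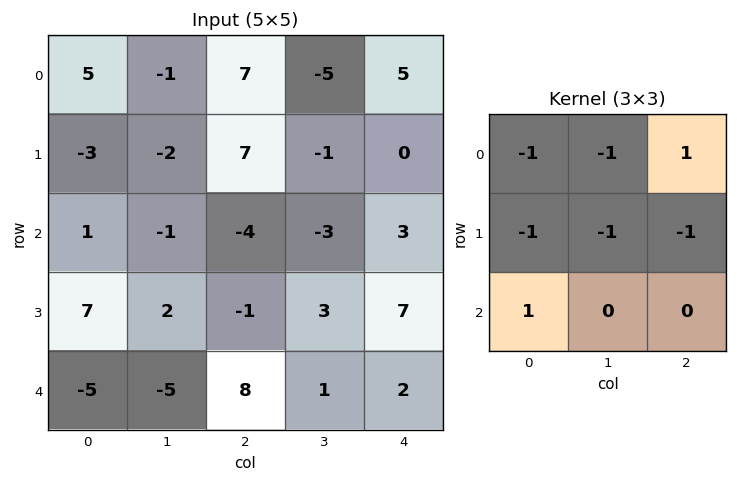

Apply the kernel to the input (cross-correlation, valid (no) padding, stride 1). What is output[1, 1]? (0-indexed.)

4

The receptive field on the input at this output position is [-2 7 -1 / -1 -4 -3 / 2 -1 3]. Elementwise product with the kernel and sum: -2·-1 + 7·-1 + -1·1 + -1·-1 + -4·-1 + -3·-1 + 2·1.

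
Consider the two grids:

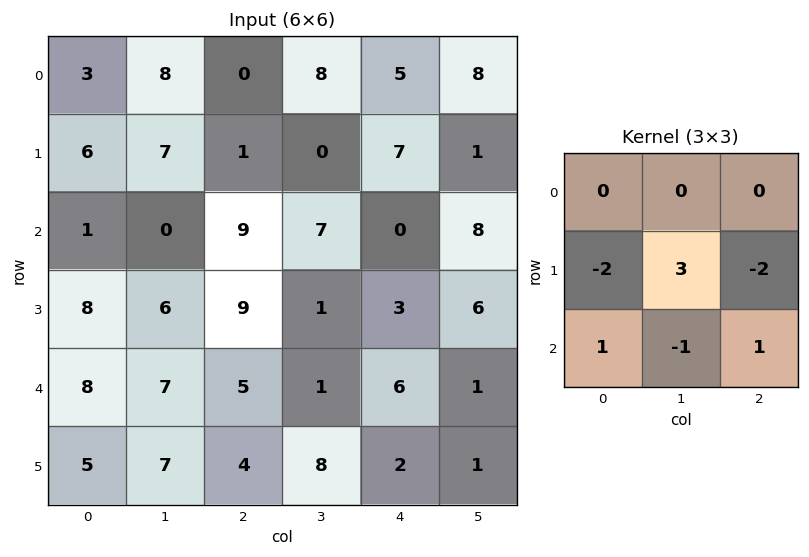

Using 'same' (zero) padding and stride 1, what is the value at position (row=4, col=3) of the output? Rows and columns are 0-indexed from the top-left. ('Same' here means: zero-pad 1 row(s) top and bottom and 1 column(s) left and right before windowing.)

The receptive field on the zero-padded input at this output position is [9 1 3 / 5 1 6 / 4 8 2]. Elementwise product with the kernel and sum: 5·-2 + 1·3 + 6·-2 + 4·1 + 8·-1 + 2·1.

-21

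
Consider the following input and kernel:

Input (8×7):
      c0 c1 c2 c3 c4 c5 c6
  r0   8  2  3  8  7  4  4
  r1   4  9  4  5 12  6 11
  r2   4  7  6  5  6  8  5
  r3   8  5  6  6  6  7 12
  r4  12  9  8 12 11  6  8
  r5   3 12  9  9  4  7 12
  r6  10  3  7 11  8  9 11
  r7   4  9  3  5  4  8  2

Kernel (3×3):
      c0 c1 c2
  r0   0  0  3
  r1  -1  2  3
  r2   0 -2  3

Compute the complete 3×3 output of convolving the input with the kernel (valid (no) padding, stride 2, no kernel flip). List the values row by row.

Output[0,0]: The receptive field on the input at this output position is [8 2 3 / 4 9 4 / 4 7 6]. Elementwise product with the kernel and sum: 3·3 + 4·-1 + 9·2 + 4·3 + 7·-2 + 6·3.

39 71 44
44 51 71
87 56 85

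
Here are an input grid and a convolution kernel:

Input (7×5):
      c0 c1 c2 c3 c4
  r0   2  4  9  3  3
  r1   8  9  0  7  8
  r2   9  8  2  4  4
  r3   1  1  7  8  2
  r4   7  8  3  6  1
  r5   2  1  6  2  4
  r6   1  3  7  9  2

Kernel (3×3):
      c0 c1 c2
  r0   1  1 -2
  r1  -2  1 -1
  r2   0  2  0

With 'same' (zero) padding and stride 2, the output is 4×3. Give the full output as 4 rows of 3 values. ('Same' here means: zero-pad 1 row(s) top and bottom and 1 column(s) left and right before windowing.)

14 -2 13
-7 -9 15
2 -15 7
-2 -5 -10

Output[0,0]: The receptive field on the zero-padded input at this output position is [0 0 0 / 0 2 4 / 0 8 9]. Elementwise product with the kernel and sum: 0·1 + 0·1 + 0·-2 + 0·-2 + 2·1 + 4·-1 + 8·2.
Output[0,1]: The receptive field on the zero-padded input at this output position is [0 0 0 / 4 9 3 / 9 0 7]. Elementwise product with the kernel and sum: 0·1 + 0·1 + 0·-2 + 4·-2 + 9·1 + 3·-1 + 0·2.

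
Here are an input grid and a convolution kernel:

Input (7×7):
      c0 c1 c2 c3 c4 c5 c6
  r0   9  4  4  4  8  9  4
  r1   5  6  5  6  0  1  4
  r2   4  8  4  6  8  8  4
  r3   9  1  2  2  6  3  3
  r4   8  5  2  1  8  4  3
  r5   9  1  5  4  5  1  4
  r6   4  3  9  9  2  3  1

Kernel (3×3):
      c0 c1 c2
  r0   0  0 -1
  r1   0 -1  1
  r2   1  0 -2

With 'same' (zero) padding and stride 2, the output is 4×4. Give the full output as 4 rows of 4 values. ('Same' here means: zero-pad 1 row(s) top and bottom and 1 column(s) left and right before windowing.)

-17 -6 5 -3
-4 -7 -5 -1
-6 -10 -5 -2
-2 -4 0 -1

Output[0,0]: The receptive field on the zero-padded input at this output position is [0 0 0 / 0 9 4 / 0 5 6]. Elementwise product with the kernel and sum: 0·-1 + 9·-1 + 4·1 + 0·1 + 6·-2.
Output[0,1]: The receptive field on the zero-padded input at this output position is [0 0 0 / 4 4 4 / 6 5 6]. Elementwise product with the kernel and sum: 0·-1 + 4·-1 + 4·1 + 6·1 + 6·-2.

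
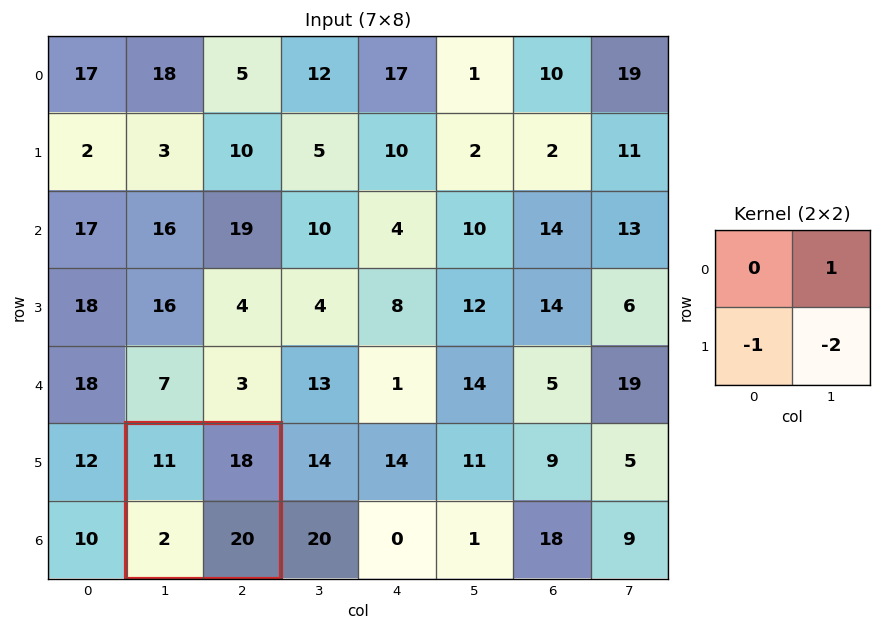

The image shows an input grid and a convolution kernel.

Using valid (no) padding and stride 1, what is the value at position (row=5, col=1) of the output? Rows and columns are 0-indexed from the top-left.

-24

The receptive field on the input at this output position is [11 18 / 2 20]. Elementwise product with the kernel and sum: 18·1 + 2·-1 + 20·-2.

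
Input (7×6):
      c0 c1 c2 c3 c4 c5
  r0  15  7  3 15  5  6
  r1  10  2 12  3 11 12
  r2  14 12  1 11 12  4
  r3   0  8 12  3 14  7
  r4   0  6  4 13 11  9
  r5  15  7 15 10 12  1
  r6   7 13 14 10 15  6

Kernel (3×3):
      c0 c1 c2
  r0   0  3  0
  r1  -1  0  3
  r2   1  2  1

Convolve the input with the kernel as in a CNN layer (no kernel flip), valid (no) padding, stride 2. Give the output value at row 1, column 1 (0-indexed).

The receptive field on the input at this output position is [1 11 12 / 12 3 14 / 4 13 11]. Elementwise product with the kernel and sum: 11·3 + 12·-1 + 14·3 + 4·1 + 13·2 + 11·1.

104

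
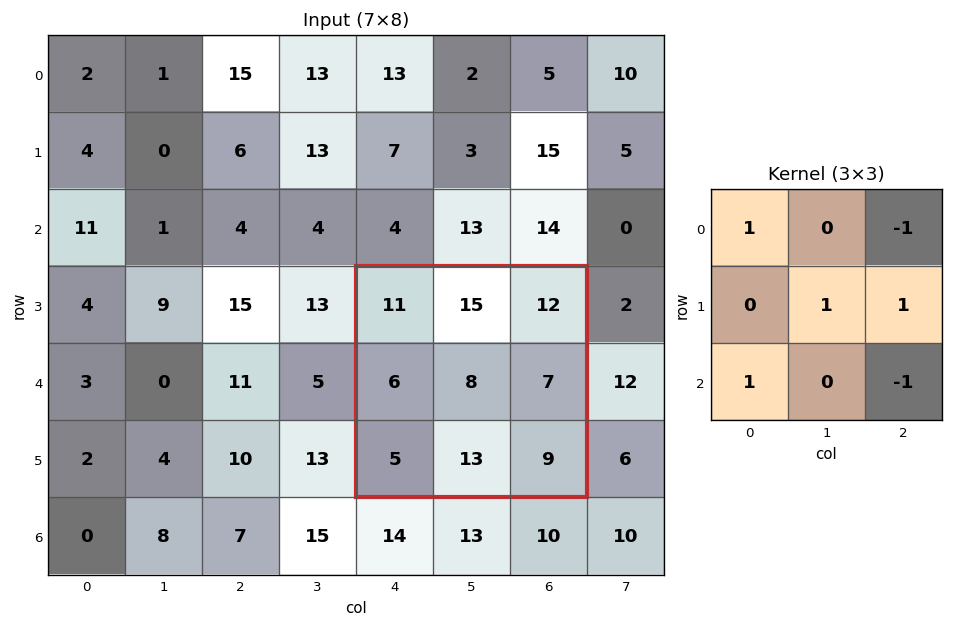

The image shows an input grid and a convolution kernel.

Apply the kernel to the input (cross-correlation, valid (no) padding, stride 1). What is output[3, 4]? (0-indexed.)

The receptive field on the input at this output position is [11 15 12 / 6 8 7 / 5 13 9]. Elementwise product with the kernel and sum: 11·1 + 12·-1 + 8·1 + 7·1 + 5·1 + 9·-1.

10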